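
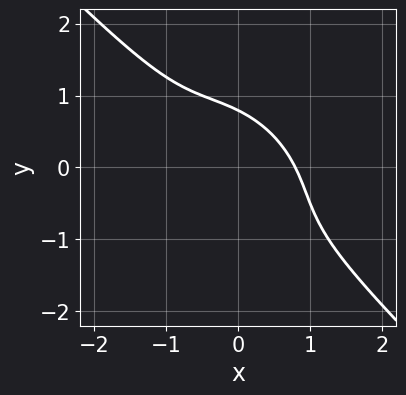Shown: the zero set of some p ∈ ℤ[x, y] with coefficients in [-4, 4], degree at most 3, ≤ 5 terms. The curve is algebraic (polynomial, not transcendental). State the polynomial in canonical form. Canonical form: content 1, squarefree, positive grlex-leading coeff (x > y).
2*x^3 + 3*x^2*y + 3*x*y^2 + 2*y^3 - 1

First, the degree is 3 — the shape is more complex than any degree-2 curve.
Finally, solving for integer coefficients yields p as stated.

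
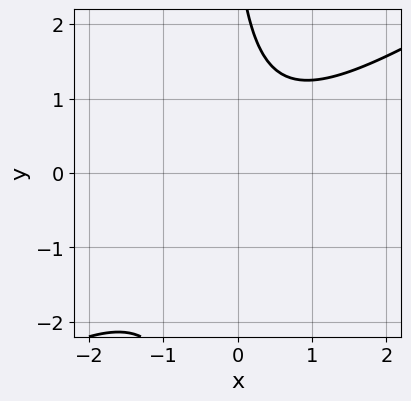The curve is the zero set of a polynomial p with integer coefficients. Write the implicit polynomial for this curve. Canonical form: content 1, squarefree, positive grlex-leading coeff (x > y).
Degree: a generic line meets the curve in up to 2 points, so deg p = 2.
Observable constraints: it misses every integer gridline on the y-axis; it misses every integer gridline on the x-axis.
Together with the visible shape, these determine p as stated.

2*x^2 - 3*x*y - y + 3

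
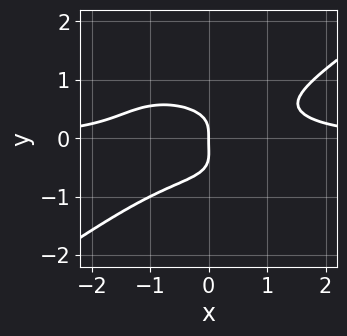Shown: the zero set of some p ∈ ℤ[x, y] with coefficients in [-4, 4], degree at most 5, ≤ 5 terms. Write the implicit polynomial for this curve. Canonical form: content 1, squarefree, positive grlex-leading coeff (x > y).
deg p = 4. The shape is more complex than any degree-3 curve.
Checking where it meets the axes: one x-axis crossing is at x = 0; it meets the y-axis at y = 0 (among the integer gridlines).
Together with the visible shape, these determine p as stated.

x^3*y - 3*y^4 - y^3 - x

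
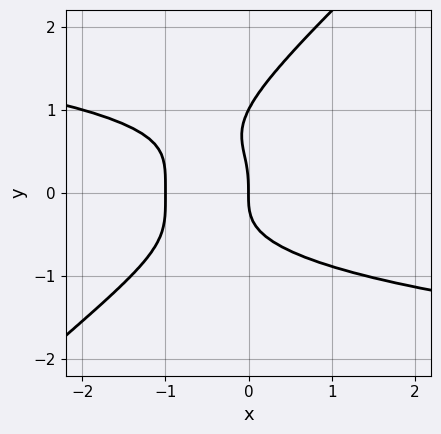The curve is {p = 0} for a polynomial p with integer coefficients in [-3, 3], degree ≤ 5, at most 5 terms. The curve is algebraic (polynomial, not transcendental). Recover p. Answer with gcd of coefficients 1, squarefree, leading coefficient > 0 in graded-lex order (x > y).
x*y^3 - y^4 + y^3 + x^2 + x

1. Degree: the shape is more complex than any degree-3 curve, so deg p = 4.
2. From the visible intercepts: the y-axis gridline crossings are at y ∈ {0, 1}; among the integer gridlines, it crosses the x-axis at x ∈ {-1, 0}.
3. Together with the visible shape, these determine p as stated.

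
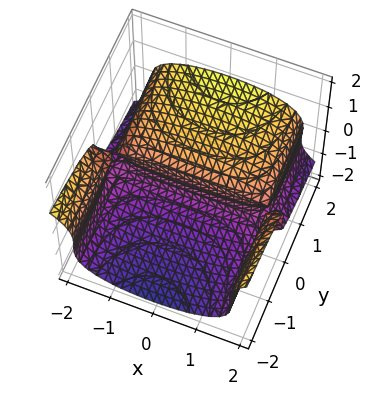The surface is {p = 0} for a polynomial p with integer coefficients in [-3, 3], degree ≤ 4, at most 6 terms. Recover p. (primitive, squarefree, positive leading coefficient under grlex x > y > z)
deg p = 3. A generic line meets the surface in up to 3 points.
From the axis intercepts and sections: one z-axis crossing is at z = 0; one y-axis crossing is at y = 0.
Matching integer coefficients to the picture gives p. Check: (-1, 0, 0) on the x-axis lies on the surface, and p(-1, 0, 0) = 0. ✓

x^2*y + 3*z^3 + 2*z^2 - 3*y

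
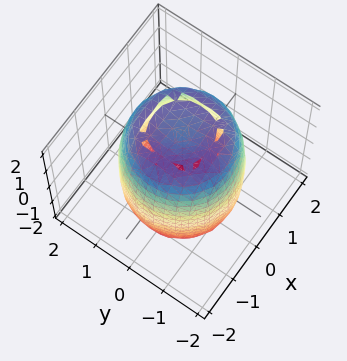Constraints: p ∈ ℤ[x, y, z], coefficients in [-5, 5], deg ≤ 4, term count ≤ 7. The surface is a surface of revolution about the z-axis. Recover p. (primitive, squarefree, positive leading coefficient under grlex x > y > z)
2*x^4 + 4*x^2*y^2 + 2*y^4 - 3*x^2 - 3*y^2 + z^2 - 3

First, the degree is 4 — no degree-3 surface has this shape.
Next, symmetry: the surface is invariant under rotation about z: p = q(x² + y², z).
Then, checking where it meets the axes: a circular section at z = -1 has radius between 1 and 2.
Finally, together with the visible shape, these determine p as stated.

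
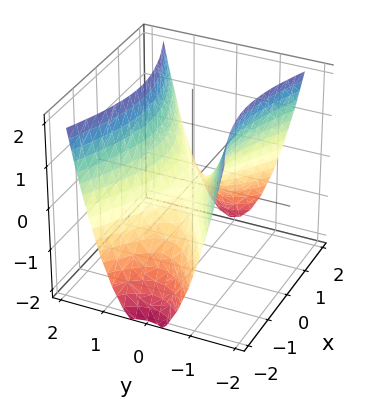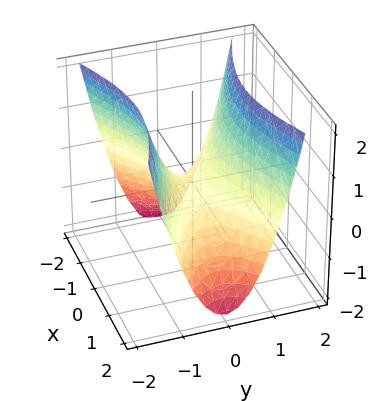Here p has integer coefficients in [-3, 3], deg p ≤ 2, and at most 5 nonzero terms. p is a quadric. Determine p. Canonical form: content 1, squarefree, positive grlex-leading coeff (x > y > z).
x^2 - 3*y^2 + 2*z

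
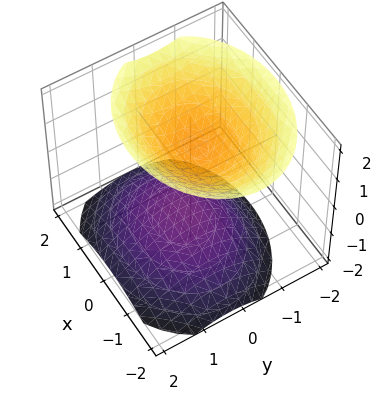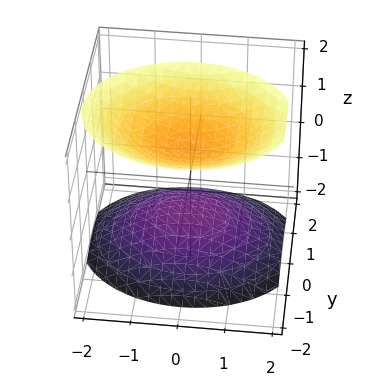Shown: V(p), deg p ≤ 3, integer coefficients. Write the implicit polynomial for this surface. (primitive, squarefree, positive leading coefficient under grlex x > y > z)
There are 2 components.
Degree: no degree-1 surface has this shape, so deg p = 2.
Observable constraints: it misses every integer gridline on the y-axis; among the integer gridlines, it crosses the z-axis at z ∈ {-1, 1}.
These observations pin down the coefficients.

2*x^2 + 3*y^2 + y*z - 3*z^2 + 3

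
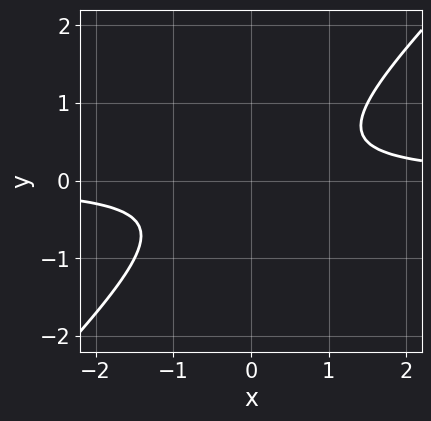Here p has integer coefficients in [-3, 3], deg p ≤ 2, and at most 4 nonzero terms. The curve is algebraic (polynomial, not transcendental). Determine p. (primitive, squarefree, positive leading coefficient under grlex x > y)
2*x*y - 2*y^2 - 1

Degree: a generic line meets the curve in up to 2 points, so deg p = 2.
Reading off the gridlines: it misses every integer gridline on the y-axis; no x-intercept at any integer in the box.
Together with the visible shape, these determine p as stated.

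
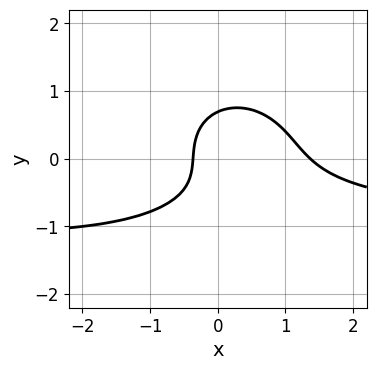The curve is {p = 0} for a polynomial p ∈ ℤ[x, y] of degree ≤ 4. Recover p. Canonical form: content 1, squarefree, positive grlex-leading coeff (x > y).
Degree: a generic line meets the curve in up to 3 points, so deg p = 3.
Solving for integer coefficients yields p as stated.

2*x^2*y + 3*y^3 + 2*x^2 - 2*x - 1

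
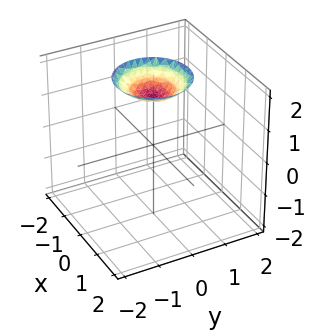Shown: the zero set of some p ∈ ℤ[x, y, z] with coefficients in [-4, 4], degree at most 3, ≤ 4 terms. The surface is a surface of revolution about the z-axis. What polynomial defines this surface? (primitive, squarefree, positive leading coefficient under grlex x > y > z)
x^2 + y^2 - 2*z + 3

(a) Degree: no degree-1 surface has this shape, so deg p = 2.
(b) Symmetries: every cross-section ⟂ z is a circle, so x, y appear only via x² + y².
(c) From the visible intercepts: the surface avoids every integer x-axis point in the box; no y-intercept at any integer in the box.
(d) Putting this together gives p.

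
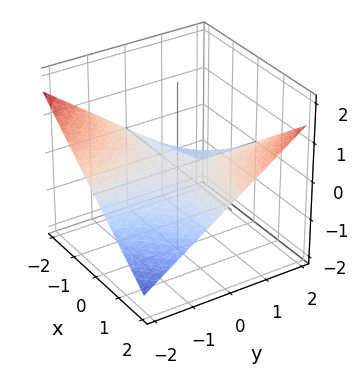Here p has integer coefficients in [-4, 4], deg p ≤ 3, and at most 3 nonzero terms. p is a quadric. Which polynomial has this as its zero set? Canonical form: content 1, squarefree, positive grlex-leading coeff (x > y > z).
deg p = 2.
Checking where it meets the axes: it crosses the z-axis at the gridline z = 0; every point of the y-axis in the box is on the surface; every point of the x-axis in the box is on the surface.
Putting this together gives p.

x*y - 3*z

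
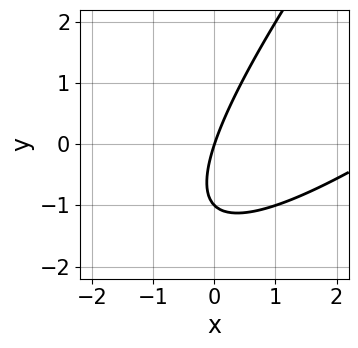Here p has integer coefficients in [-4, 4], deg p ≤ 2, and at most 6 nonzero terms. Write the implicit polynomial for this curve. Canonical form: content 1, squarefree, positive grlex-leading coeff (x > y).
x^2 - 2*x*y + y^2 - 3*x + y

The degree is 2 — the shape is more complex than any degree-1 curve.
Against the integer gridlines: it crosses the x-axis at the gridline x = 0; the y-axis gridline crossings are at y ∈ {-1, 0}.
Matching integer coefficients to the picture gives p.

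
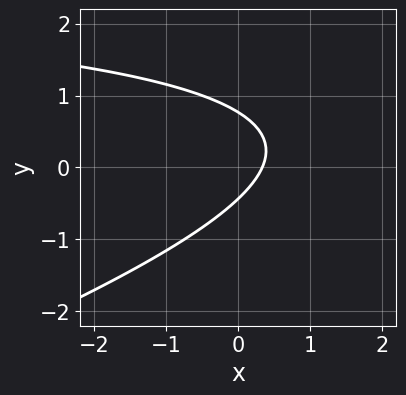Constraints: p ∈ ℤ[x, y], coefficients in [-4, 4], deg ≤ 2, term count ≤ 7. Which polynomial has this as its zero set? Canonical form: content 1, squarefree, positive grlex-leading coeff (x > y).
x*y - 3*y^2 - 3*x + y + 1

First, deg p = 2.
Finally, the integer polynomial consistent with all of this is the stated p.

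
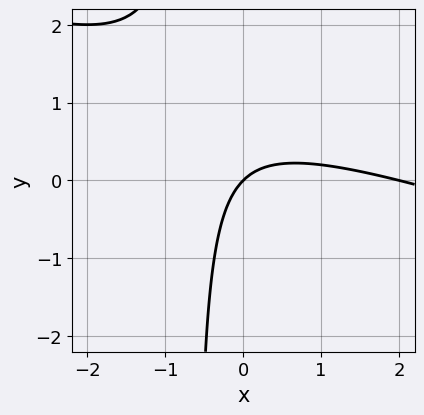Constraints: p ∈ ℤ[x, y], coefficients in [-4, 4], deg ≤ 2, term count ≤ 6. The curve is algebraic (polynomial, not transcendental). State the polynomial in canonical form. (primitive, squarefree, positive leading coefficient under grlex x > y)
Degree: a generic line meets the curve in up to 2 points, so deg p = 2.
Observable constraints: the x-axis gridline crossings are at x ∈ {0, 2}; one y-axis crossing is at y = 0.
Together with the visible shape, these determine p as stated.

x^2 + 3*x*y - 2*x + 2*y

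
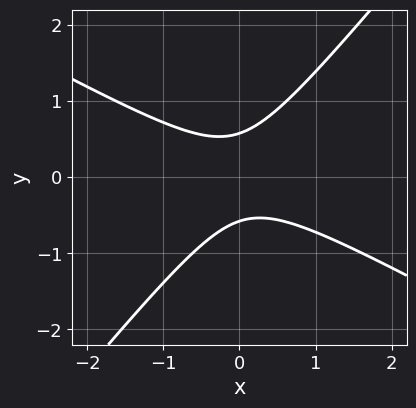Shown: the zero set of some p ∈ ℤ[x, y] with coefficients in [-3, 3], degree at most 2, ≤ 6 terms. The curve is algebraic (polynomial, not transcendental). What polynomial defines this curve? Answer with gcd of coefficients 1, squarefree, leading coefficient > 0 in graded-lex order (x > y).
2*x^2 + 2*x*y - 3*y^2 + 1

1. Degree: no degree-1 curve has this shape, so deg p = 2.
2. Against the integer gridlines: no x-intercept at any integer in the box.
3. These observations pin down the coefficients.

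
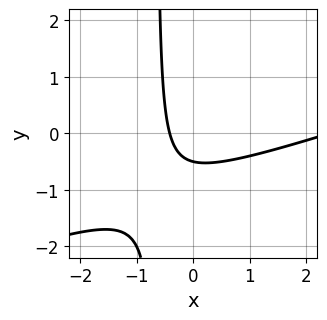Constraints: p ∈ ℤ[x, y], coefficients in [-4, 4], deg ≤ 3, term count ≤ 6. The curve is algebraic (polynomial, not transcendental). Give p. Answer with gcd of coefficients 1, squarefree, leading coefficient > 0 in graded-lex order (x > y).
x^2 - 3*x*y - 2*x - 2*y - 1

First, degree: no degree-1 curve has this shape, so deg p = 2.
Finally, solving for integer coefficients yields p as stated.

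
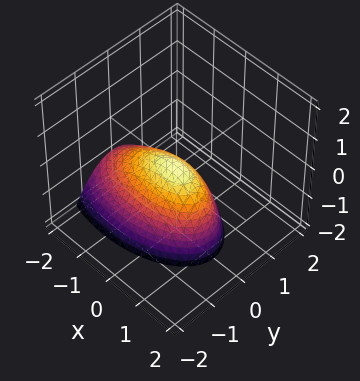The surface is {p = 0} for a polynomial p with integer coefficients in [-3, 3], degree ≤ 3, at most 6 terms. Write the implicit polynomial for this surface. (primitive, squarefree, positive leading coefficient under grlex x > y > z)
x^2 - x*z + 3*y^2 + 2*z

First, deg p = 2. The shape is more complex than any degree-1 surface.
Next, from the axis intercepts and sections: it crosses the y-axis at the gridline y = 0; it crosses the z-axis at the gridline z = 0; it crosses the x-axis at the gridline x = 0.
Finally, assembling these constraints gives the stated polynomial.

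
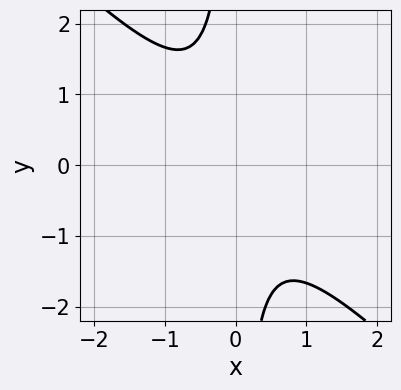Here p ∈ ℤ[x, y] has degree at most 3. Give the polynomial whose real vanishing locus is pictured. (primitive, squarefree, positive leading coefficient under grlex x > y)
3*x^2 + 3*x*y + 2

First, degree: the shape is more complex than any degree-1 curve, so deg p = 2.
Then, against the integer gridlines: the curve avoids every integer x-axis point in the box; it misses every integer gridline on the y-axis.
Finally, solving for integer coefficients yields p as stated.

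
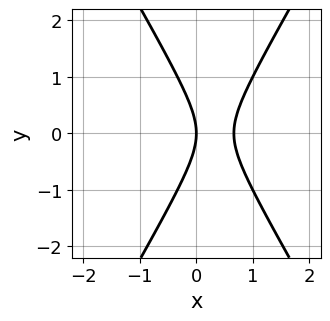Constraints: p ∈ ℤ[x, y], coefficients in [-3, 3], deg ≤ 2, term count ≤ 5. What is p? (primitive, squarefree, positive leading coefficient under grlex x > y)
1. deg p = 2.
2. Symmetries: it's symmetric under y → −y, forcing even powers of y.
3. Observable constraints: one x-axis crossing is at x = 0; one y-axis crossing is at y = 0.
4. Putting this together gives p.

3*x^2 - y^2 - 2*x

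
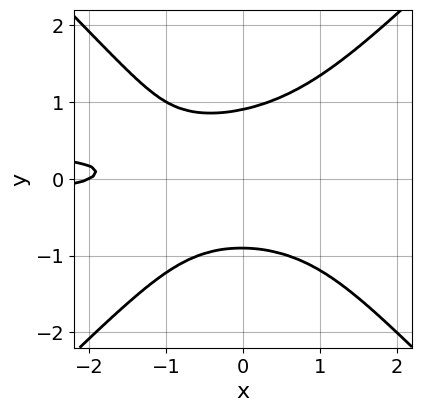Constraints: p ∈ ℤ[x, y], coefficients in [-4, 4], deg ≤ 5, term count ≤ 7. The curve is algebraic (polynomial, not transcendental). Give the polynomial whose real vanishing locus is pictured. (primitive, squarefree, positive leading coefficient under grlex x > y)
3*x^2*y^2 - 3*y^4 + x*y + x + 2

(a) Degree: the shape is more complex than any degree-3 curve, so deg p = 4.
(b) From the visible intercepts: it crosses the x-axis at the gridline x = -2.
(c) Fitting integer coefficients to these (and the overall shape) gives p.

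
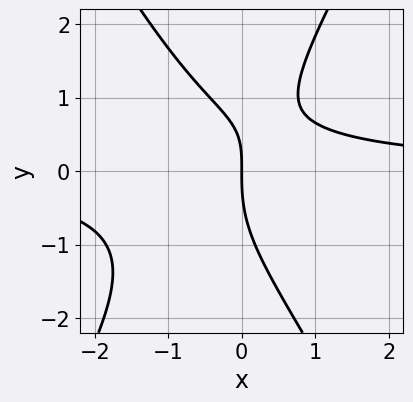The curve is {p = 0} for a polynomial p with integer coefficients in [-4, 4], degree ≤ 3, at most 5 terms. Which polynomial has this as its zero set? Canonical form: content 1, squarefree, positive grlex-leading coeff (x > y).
Degree: no degree-2 curve has this shape, so deg p = 3.
From the visible intercepts: it meets the x-axis at x = 0 (among the integer gridlines); it meets the y-axis at y = 0 (among the integer gridlines).
These observations pin down the coefficients.

3*x^2*y - y^3 + 2*x*y - 3*x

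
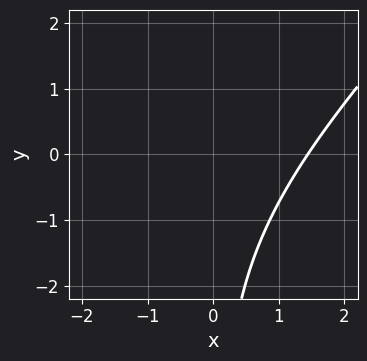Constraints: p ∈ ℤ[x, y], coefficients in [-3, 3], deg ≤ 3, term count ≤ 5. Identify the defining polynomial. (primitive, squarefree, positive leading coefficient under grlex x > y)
x^3 - 2*x^2*y + x*y^2 - 3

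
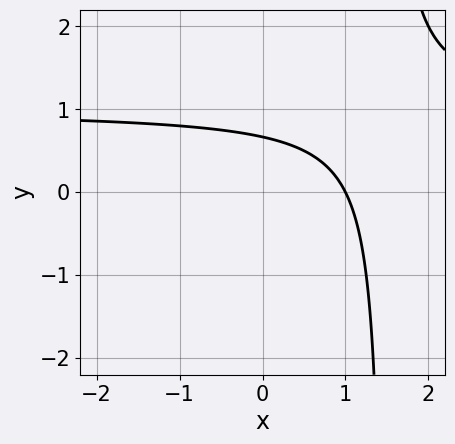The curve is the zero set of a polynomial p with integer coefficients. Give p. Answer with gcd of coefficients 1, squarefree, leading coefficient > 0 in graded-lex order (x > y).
First, the degree is 2 — the shape is more complex than any degree-1 curve.
Next, reading off the gridlines: one x-axis crossing is at x = 1.
Finally, together with the visible shape, these determine p as stated.

2*x*y - 2*x - 3*y + 2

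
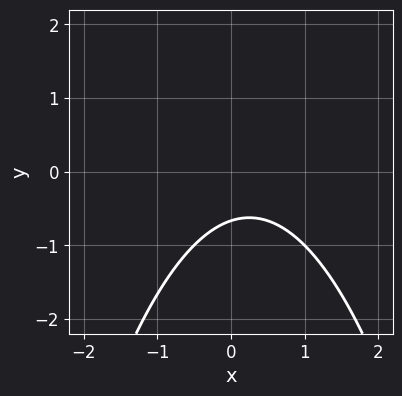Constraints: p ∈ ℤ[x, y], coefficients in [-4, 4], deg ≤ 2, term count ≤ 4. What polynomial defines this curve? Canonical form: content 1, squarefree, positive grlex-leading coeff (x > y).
(a) deg p = 2.
(b) From the axis intercepts and sections: no x-intercept at any integer in the box.
(c) Assembling these constraints gives the stated polynomial.

2*x^2 - x + 3*y + 2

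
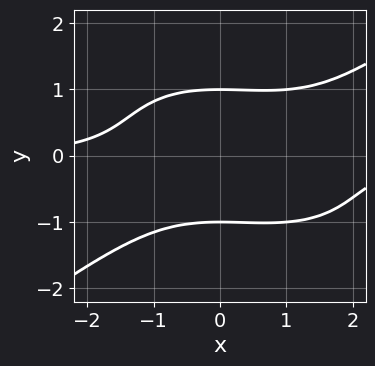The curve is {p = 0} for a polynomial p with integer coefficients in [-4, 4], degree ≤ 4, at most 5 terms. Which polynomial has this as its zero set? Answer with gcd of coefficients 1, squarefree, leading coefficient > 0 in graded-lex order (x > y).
x^3*y - 3*y^4 - x^2*y + 3

1. The degree is 4 — the shape is more complex than any degree-3 curve.
2. Observable constraints: the curve avoids every integer x-axis point in the box; among the integer gridlines, it crosses the y-axis at y ∈ {-1, 1}.
3. Putting this together gives p.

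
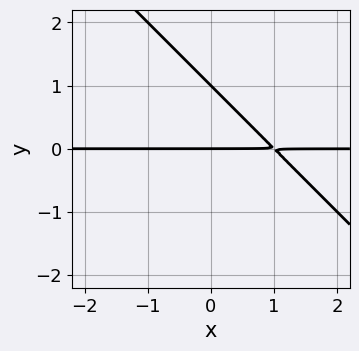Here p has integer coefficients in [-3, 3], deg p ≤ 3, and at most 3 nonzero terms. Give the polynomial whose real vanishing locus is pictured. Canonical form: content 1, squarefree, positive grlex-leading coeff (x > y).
1. The degree is 2 — no degree-1 curve has this shape.
2. Against the integer gridlines: every point of the x-axis in the box is on the curve; among the integer gridlines, it crosses the y-axis at y ∈ {0, 1}.
3. These observations pin down the coefficients.

x*y + y^2 - y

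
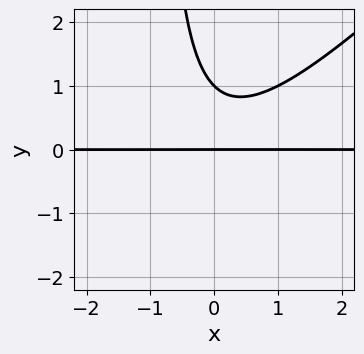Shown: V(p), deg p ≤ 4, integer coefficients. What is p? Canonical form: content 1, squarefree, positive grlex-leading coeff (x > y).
x^2*y - x*y^2 - y^2 + y

1. deg p = 3. The shape is more complex than any degree-2 curve.
2. From the visible intercepts: every point of the x-axis in the box is on the curve; the y-axis gridline crossings are at y ∈ {0, 1}.
3. Putting this together gives p.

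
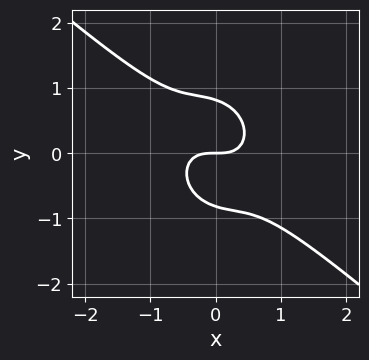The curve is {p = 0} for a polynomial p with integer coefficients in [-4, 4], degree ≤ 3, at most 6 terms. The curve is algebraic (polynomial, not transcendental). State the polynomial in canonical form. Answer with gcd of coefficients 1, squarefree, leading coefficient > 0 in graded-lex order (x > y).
3*x^3 + 3*x^2*y + 2*x*y^2 + 3*y^3 - 2*y

Degree: the shape is more complex than any degree-2 curve, so deg p = 3.
Observable constraints: one x-axis crossing is at x = 0; it meets the y-axis at y = 0 (among the integer gridlines).
Putting this together gives p.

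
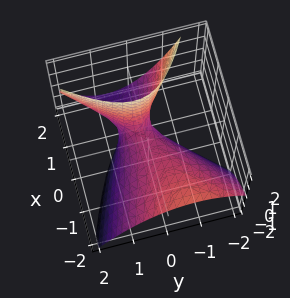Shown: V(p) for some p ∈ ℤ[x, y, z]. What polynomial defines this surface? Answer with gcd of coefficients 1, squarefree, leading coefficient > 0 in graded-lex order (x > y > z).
x^2 + 2*x*y + 3*x*z - 3*y^2 - 2*z

The degree is 2 — a generic line meets the surface in up to 2 points.
Against the integer gridlines: it crosses the y-axis at the gridline y = 0; it crosses the x-axis at the gridline x = 0.
Solving for integer coefficients yields p as stated.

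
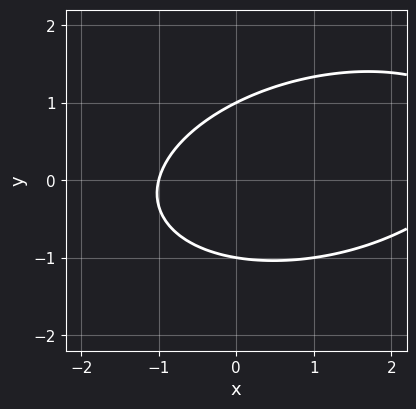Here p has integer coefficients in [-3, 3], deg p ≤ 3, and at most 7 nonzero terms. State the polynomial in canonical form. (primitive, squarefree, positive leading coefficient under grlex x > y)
(a) deg p = 2. The shape is more complex than any degree-1 curve.
(b) Reading off the gridlines: it crosses the x-axis at the gridline x = -1; among the integer gridlines, it crosses the y-axis at y ∈ {-1, 1}.
(c) Putting this together gives p.

x^2 - x*y + 3*y^2 - 2*x - 3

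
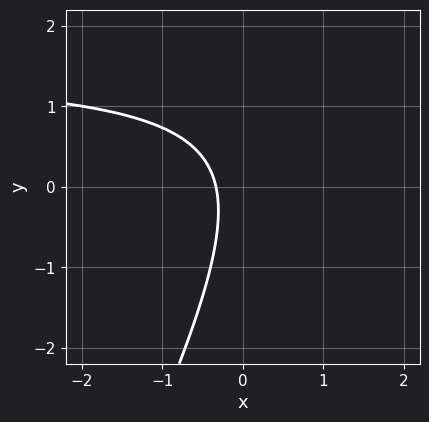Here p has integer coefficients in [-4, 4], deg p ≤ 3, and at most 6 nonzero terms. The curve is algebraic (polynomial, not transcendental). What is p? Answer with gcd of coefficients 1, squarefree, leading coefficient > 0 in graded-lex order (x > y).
2*x*y - y^2 - 3*x - 1

1. Degree: the shape is more complex than any degree-1 curve, so deg p = 2.
2. From the visible intercepts: no y-intercept at any integer in the box.
3. Solving for integer coefficients yields p as stated.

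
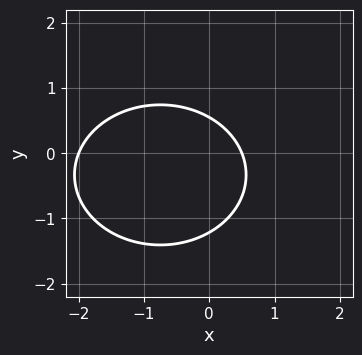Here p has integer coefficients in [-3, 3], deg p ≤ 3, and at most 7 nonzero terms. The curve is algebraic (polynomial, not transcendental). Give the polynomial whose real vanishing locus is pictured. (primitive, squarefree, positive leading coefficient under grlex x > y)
Degree: the shape is more complex than any degree-1 curve, so deg p = 2.
Reading off the gridlines: it meets the x-axis at x = -2 (among the integer gridlines).
Matching integer coefficients to the picture gives p.

2*x^2 + 3*y^2 + 3*x + 2*y - 2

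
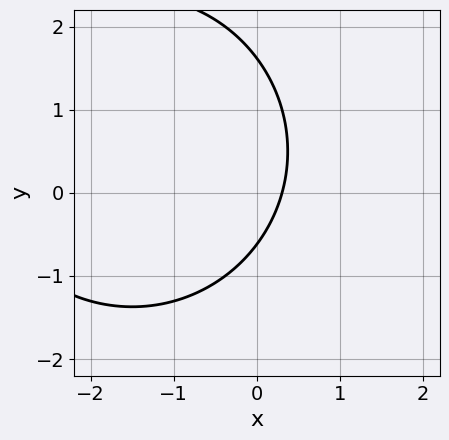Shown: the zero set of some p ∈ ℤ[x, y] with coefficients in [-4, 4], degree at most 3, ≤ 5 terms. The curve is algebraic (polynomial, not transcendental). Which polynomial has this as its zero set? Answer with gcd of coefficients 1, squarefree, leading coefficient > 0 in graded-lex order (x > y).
Degree: no degree-1 curve has this shape, so deg p = 2.
Putting this together gives p.

x^2 + y^2 + 3*x - y - 1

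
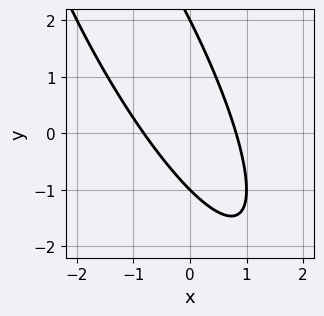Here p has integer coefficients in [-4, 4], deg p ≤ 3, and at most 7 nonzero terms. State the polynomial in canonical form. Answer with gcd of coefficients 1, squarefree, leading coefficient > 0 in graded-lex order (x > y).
3*x^2 + 3*x*y + y^2 - y - 2

First, degree: a generic line meets the curve in up to 2 points, so deg p = 2.
Next, from the axis intercepts and sections: the y-axis gridline crossings are at y ∈ {-1, 2}.
Finally, fitting integer coefficients to these (and the overall shape) gives p.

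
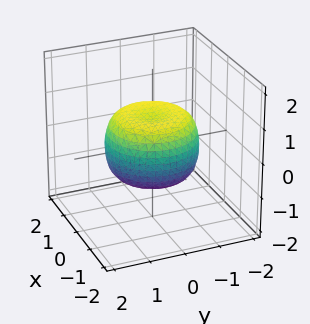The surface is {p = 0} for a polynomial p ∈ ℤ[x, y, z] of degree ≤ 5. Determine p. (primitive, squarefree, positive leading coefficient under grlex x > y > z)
1. deg p = 4. No degree-3 surface has this shape.
2. By symmetry, every cross-section ⟂ z is a circle, so x, y appear only via x² + y².
3. Observable constraints: a circular section at z = 0 has radius between 1 and 2.
4. The integer polynomial consistent with all of this is the stated p.

2*x^4 + 4*x^2*y^2 + 2*y^4 - 2*x^2 - 2*y^2 + 3*z^2 - 2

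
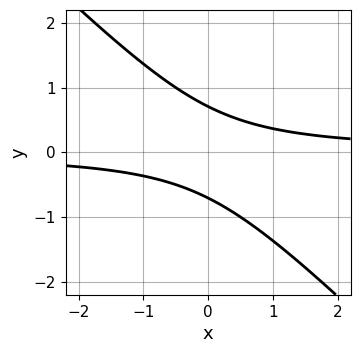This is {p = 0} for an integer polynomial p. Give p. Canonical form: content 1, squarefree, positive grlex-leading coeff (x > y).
First, the degree is 2 — the shape is more complex than any degree-1 curve.
Next, from the axis intercepts and sections: it misses every integer gridline on the x-axis.
Finally, matching integer coefficients to the picture gives p.

2*x*y + 2*y^2 - 1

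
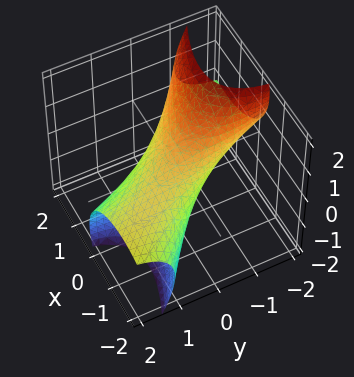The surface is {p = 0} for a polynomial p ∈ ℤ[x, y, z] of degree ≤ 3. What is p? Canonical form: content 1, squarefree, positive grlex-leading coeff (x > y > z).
2*x^2 + 3*x*y + y^2 + 3*y*z + 2*z^2 - 2

(a) deg p = 2. The shape is more complex than any degree-1 surface.
(b) Reading off the gridlines: among the integer gridlines, it crosses the x-axis at x ∈ {-1, 1}; the z-axis gridline crossings are at z ∈ {-1, 1}.
(c) Putting this together gives p.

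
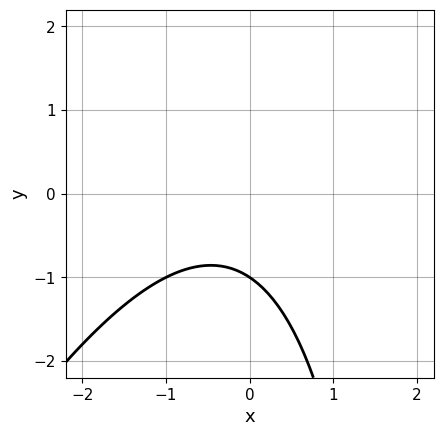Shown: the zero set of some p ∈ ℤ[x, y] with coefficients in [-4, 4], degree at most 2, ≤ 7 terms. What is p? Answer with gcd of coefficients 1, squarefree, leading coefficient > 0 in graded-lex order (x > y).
1. deg p = 2. No degree-1 curve has this shape.
2. From the axis intercepts and sections: it crosses the y-axis at the gridline y = -1; it misses every integer gridline on the x-axis.
3. These observations pin down the coefficients.

2*x^2 - x*y + x + 3*y + 3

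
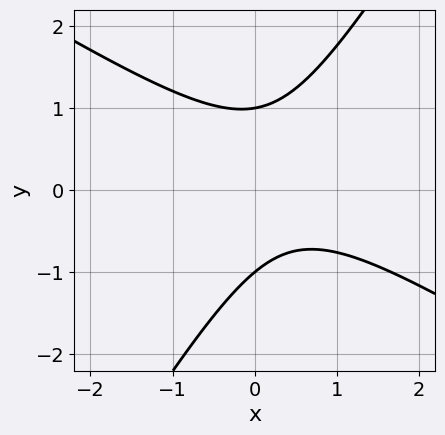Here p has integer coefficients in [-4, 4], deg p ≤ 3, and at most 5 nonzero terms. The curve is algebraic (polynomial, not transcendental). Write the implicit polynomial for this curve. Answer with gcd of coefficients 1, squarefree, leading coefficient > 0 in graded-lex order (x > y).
3*x^2 + 3*x*y - 3*y^2 - 2*x + 3

(a) deg p = 2. The shape is more complex than any degree-1 curve.
(b) Observable constraints: it misses every integer gridline on the x-axis; the y-axis gridline crossings are at y ∈ {-1, 1}.
(c) Matching integer coefficients to the picture gives p.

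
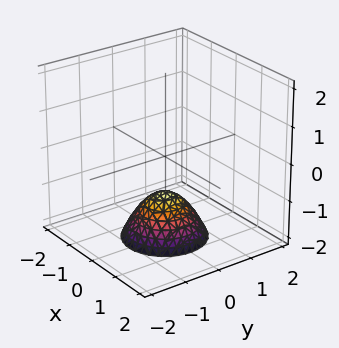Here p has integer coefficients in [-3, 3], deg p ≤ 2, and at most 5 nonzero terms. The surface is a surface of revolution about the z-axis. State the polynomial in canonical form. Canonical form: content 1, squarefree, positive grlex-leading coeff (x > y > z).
x^2 + y^2 + z + 1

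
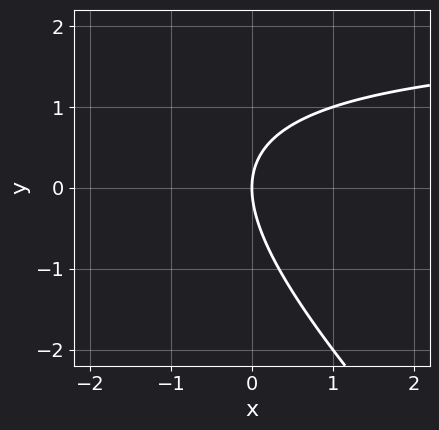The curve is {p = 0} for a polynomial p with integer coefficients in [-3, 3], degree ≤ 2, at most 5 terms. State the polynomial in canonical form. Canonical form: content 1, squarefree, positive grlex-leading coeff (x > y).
(a) deg p = 2. The shape is more complex than any degree-1 curve.
(b) Checking where it meets the axes: it crosses the y-axis at the gridline y = 0; one x-axis crossing is at x = 0.
(c) Matching integer coefficients to the picture gives p.

x*y + y^2 - 2*x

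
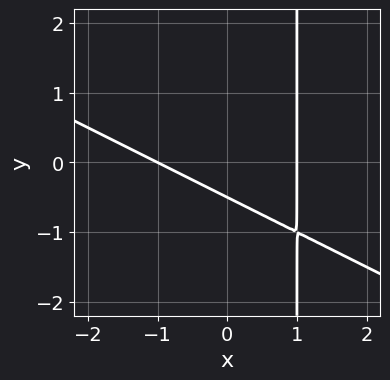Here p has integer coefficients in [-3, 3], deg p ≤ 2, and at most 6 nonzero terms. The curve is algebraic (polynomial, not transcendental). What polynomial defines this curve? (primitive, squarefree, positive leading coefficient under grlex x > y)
x^2 + 2*x*y - 2*y - 1

First, the degree is 2 — a generic line meets the curve in up to 2 points.
Next, from the axis intercepts and sections: among the integer gridlines, it crosses the x-axis at x ∈ {-1, 1}.
Finally, matching integer coefficients to the picture gives p.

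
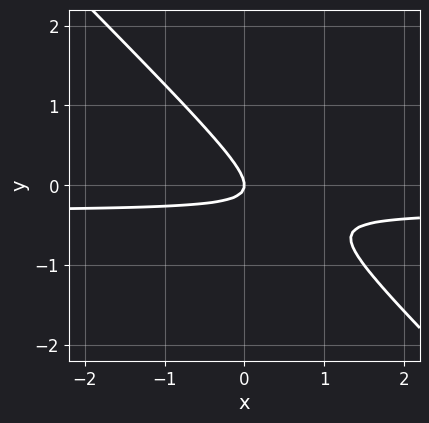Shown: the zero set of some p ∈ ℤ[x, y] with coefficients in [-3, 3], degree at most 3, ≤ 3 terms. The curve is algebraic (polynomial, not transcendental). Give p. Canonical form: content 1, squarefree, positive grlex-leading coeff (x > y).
1. The degree is 2 — a generic line meets the curve in up to 2 points.
2. Checking where it meets the axes: it meets the y-axis at y = 0 (among the integer gridlines); it meets the x-axis at x = 0 (among the integer gridlines).
3. These observations pin down the coefficients.

3*x*y + 3*y^2 + x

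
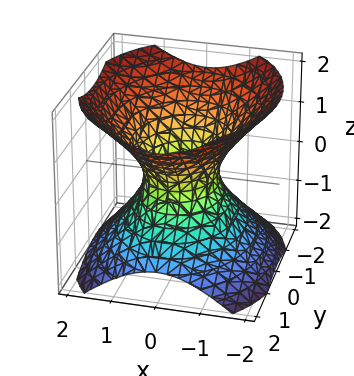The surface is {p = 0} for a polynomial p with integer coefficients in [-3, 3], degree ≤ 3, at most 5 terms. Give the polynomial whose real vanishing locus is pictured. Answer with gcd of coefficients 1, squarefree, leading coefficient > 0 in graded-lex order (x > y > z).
3*x^2 + 2*y^2 - 3*z^2 - 2

(a) Degree: an hourglass — one-sheet hyperboloid; a quadric, so deg p = 2.
(b) Symmetries: it's symmetric under y → −y, forcing even powers of y; mirror symmetry z ↦ −z ⇒ only even powers of z; mirror symmetry x ↦ −x ⇒ only even powers of x.
(c) From the visible intercepts: the y-axis gridline crossings are at y ∈ {-1, 1}; the surface avoids every integer z-axis point in the box.
(d) Putting this together gives p.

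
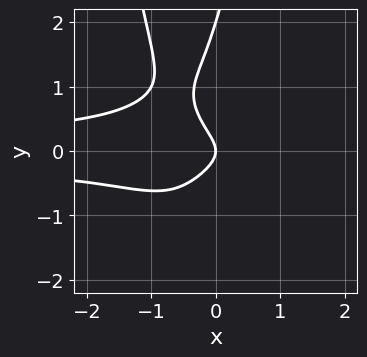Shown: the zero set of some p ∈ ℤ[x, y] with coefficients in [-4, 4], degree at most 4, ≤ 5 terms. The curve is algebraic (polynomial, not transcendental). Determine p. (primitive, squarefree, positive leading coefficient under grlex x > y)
The degree is 4 — the shape is more complex than any degree-3 curve.
Observable constraints: it crosses the x-axis at the gridline x = 0; among the integer gridlines, it crosses the y-axis at y ∈ {0, 2}.
These observations pin down the coefficients.

3*x^2*y^2 + 3*x*y^2 - y^3 + 2*y^2 + x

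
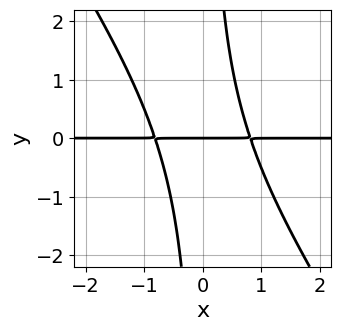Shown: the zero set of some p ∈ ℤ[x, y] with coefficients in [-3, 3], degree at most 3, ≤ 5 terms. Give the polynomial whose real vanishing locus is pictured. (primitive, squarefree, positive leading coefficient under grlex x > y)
First, deg p = 3. The shape is more complex than any degree-2 curve.
Then, checking where it meets the axes: the visible x-axis segment lies entirely on the curve; one y-axis crossing is at y = 0.
Finally, the integer polynomial consistent with all of this is the stated p.

3*x^2*y + 2*x*y^2 - 2*y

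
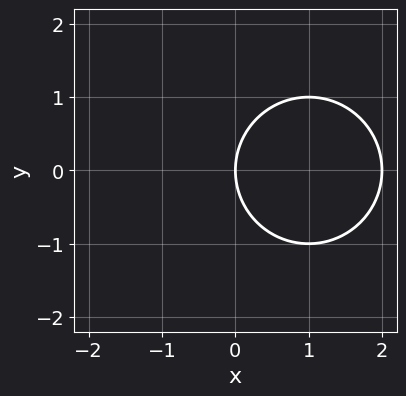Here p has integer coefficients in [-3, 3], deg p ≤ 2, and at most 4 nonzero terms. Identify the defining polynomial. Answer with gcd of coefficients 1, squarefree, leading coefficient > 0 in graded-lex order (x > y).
First, the degree is 2 — the shape is more complex than any degree-1 curve.
Next, symmetries: the y ↦ −y reflection is a symmetry, so y appears only in even powers.
Then, from the axis intercepts and sections: among the integer gridlines, it crosses the x-axis at x ∈ {0, 2}; one y-axis crossing is at y = 0.
Finally, assembling these constraints gives the stated polynomial.

x^2 + y^2 - 2*x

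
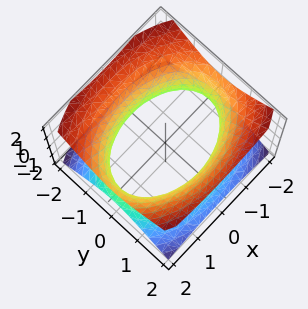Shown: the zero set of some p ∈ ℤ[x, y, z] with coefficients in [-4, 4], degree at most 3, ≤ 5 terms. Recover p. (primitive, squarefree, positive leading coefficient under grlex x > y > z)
x^2 + 2*y^2 - 2*z^2 - 3

First, degree: one connected sheet with a waist; a quadric, so deg p = 2.
Then, symmetries: mirror symmetry y ↦ −y ⇒ only even powers of y; the z ↦ −z reflection is a symmetry, so z appears only in even powers; mirror symmetry x ↦ −x ⇒ only even powers of x.
Then, from the axis intercepts and sections: it misses every integer gridline on the z-axis.
Finally, these observations pin down the coefficients.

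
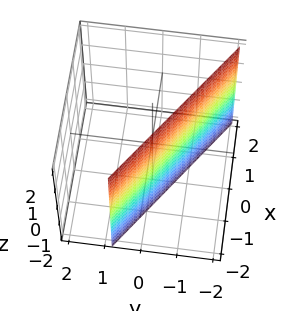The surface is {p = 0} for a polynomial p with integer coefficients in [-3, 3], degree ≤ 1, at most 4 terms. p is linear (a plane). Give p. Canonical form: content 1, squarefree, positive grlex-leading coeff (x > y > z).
2*x + 3*y + 2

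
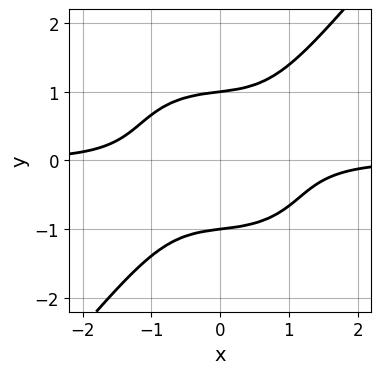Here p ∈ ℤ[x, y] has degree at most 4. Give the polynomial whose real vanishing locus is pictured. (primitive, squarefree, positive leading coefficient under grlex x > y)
2*x^3*y + x*y^3 - 2*y^4 + 2

First, the degree is 4 — a generic line meets the curve in up to 4 points.
Next, observable constraints: among the integer gridlines, it crosses the y-axis at y ∈ {-1, 1}; the curve avoids every integer x-axis point in the box.
Finally, the integer polynomial consistent with all of this is the stated p.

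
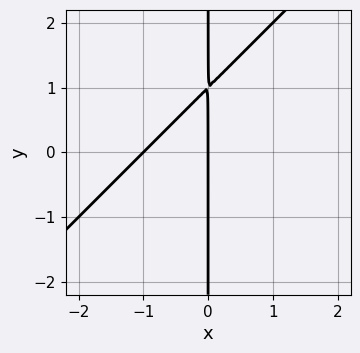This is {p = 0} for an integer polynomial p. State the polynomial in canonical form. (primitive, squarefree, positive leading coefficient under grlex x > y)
x^2 - x*y + x

First, degree: no degree-1 curve has this shape, so deg p = 2.
Next, reading off the gridlines: the x-axis gridline crossings are at x ∈ {-1, 0}; the visible y-axis segment lies entirely on the curve.
Finally, together with the visible shape, these determine p as stated.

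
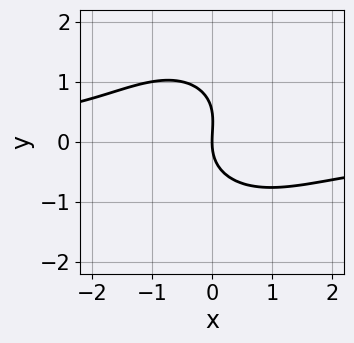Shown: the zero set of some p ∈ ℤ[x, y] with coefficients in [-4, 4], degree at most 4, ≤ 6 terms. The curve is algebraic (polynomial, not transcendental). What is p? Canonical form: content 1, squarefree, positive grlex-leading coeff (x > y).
2*x^2*y + 2*y^3 - y^2 + 3*x

1. The degree is 3 — a generic line meets the curve in up to 3 points.
2. From the visible intercepts: one x-axis crossing is at x = 0; it crosses the y-axis at the gridline y = 0.
3. Assembling these constraints gives the stated polynomial.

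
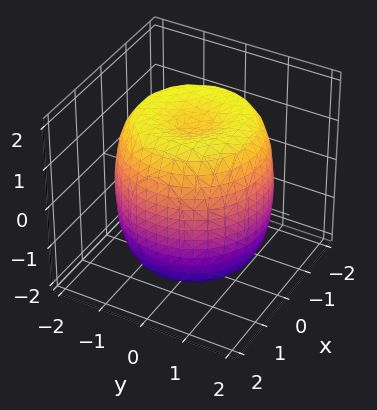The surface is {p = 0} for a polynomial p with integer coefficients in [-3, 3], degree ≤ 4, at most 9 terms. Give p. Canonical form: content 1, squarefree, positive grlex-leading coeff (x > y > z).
1. Degree: the shape is more complex than any degree-3 surface, so deg p = 4.
2. Symmetries: rotational symmetry about the z-axis ⇒ p depends on x, y only through x² + y².
3. From the visible intercepts: a circular section at z = 0 has radius between 1 and 2.
4. Fitting integer coefficients to these (and the overall shape) gives p.

x^4 + 2*x^2*y^2 + y^4 - 2*x^2 - 2*y^2 + z^2 - 2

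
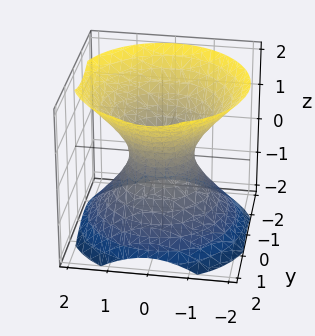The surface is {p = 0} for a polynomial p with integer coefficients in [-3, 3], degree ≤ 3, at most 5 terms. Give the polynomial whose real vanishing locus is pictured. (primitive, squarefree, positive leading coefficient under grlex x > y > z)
3*x^2 + 3*y^2 - 3*z^2 - 2

(a) Degree: one connected sheet with a waist; a quadric, so deg p = 2.
(b) Symmetries: the surface is invariant under rotation about z: p = q(x² + y², z); mirror symmetry z ↦ −z ⇒ only even powers of z.
(c) Checking where it meets the axes: a circular section at z = 1 has radius between 1 and 2; it misses every integer gridline on the z-axis.
(d) Together with the visible shape, these determine p as stated.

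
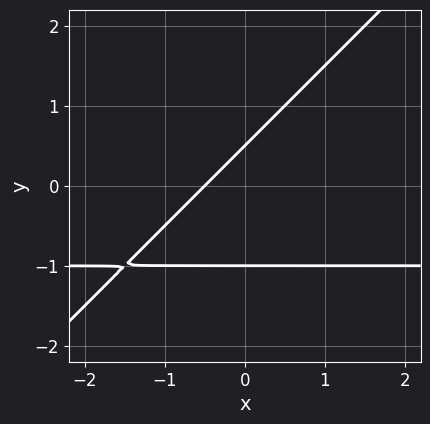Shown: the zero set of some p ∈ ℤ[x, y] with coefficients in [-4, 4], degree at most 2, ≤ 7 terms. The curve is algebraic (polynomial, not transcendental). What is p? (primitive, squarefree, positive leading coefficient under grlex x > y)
1. deg p = 2. The shape is more complex than any degree-1 curve.
2. From the axis intercepts and sections: it crosses the y-axis at the gridline y = -1.
3. The integer polynomial consistent with all of this is the stated p.

2*x*y - 2*y^2 + 2*x - y + 1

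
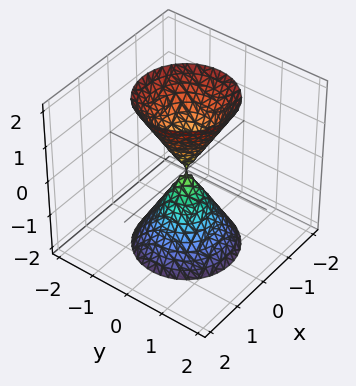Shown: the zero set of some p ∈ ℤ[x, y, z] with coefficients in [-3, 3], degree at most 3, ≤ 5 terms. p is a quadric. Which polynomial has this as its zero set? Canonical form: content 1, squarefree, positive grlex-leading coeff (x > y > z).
3*x^2 + 3*y^2 - z^2

(a) There are 2 components. Treating them together as one polynomial.
(b) Degree: two nappes meeting at a single point; a quadric, so deg p = 2.
(c) Symmetries: mirror symmetry z ↦ −z ⇒ only even powers of z; rotational symmetry about the z-axis ⇒ p depends on x, y only through x² + y².
(d) Reading off the gridlines: one x-axis crossing is at x = 0; a circular section at z = 1 has radius between 0 and 1; it meets the y-axis at y = 0 (among the integer gridlines).
(e) Solving for integer coefficients yields p as stated.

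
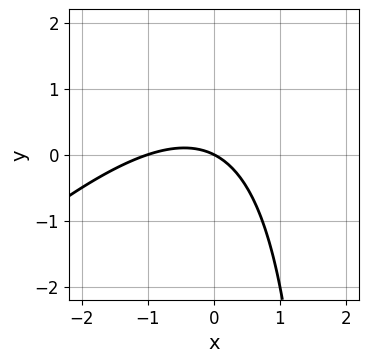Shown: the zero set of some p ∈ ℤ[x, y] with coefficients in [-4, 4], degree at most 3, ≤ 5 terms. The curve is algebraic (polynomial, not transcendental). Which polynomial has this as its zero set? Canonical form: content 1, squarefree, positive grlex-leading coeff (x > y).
The degree is 2 — the shape is more complex than any degree-1 curve.
From the axis intercepts and sections: the x-axis gridline crossings are at x ∈ {-1, 0}; it meets the y-axis at y = 0 (among the integer gridlines).
These observations pin down the coefficients.

x^2 - x*y + x + 2*y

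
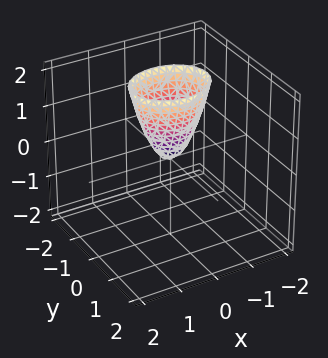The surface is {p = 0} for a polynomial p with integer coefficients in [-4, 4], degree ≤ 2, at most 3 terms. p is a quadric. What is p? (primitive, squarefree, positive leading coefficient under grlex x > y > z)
Degree: a single bowl opening along one axis; a quadric, so deg p = 2.
Symmetries: mirror symmetry y ↦ −y ⇒ only even powers of y; the x ↦ −x reflection is a symmetry, so x appears only in even powers.
Against the integer gridlines: it crosses the z-axis at the gridline z = 0; one x-axis crossing is at x = 0; one y-axis crossing is at y = 0.
Matching integer coefficients to the picture gives p.

2*x^2 + 3*y^2 - z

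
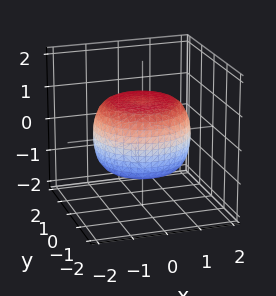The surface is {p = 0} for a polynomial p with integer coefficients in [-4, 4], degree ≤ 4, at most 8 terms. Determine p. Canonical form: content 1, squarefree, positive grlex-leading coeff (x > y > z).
x^4 + 2*x^2*y^2 + y^4 - x^2 - y^2 + 2*z^2 - 2

First, the degree is 4 — no degree-3 surface has this shape.
Next, symmetries: the z-axis is an axis of rotation, so x and y enter only as x² + y².
Next, against the integer gridlines: a circular section at z = 0 has radius between 1 and 2; the z-axis gridline crossings are at z ∈ {-1, 1}.
Finally, matching integer coefficients to the picture gives p.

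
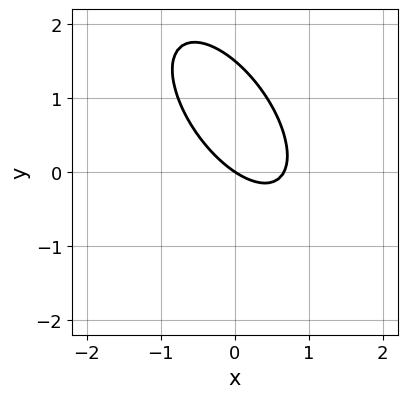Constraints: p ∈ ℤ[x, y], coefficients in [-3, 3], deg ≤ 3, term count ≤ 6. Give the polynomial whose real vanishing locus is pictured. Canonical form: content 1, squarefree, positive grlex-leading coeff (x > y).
The degree is 2 — a generic line meets the curve in up to 2 points.
Checking where it meets the axes: it crosses the y-axis at the gridline y = 0; it crosses the x-axis at the gridline x = 0.
Matching integer coefficients to the picture gives p.

3*x^2 + 3*x*y + 2*y^2 - 2*x - 3*y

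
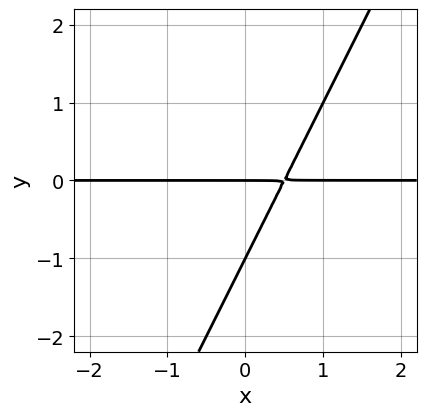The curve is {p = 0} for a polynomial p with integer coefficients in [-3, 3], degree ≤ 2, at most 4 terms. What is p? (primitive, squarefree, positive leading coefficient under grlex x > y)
2*x*y - y^2 - y

1. Degree: no degree-1 curve has this shape, so deg p = 2.
2. Checking where it meets the axes: every point of the x-axis in the box is on the curve; the y-axis gridline crossings are at y ∈ {-1, 0}.
3. Putting this together gives p.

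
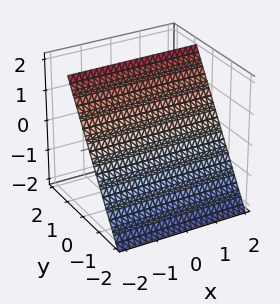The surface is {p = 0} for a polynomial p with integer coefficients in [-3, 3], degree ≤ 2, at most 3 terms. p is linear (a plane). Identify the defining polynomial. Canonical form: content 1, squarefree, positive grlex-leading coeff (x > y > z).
1. Degree: every cross-section is a straight line — this is a plane, so deg p = 1.
2. Reading off the gridlines: one z-axis crossing is at z = 1; the surface avoids every integer x-axis point in the box.
3. The integer polynomial consistent with all of this is the stated p.

3*y - 2*z + 2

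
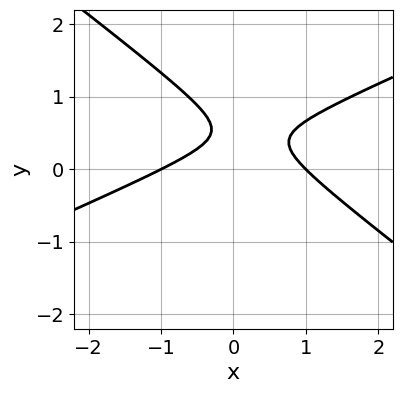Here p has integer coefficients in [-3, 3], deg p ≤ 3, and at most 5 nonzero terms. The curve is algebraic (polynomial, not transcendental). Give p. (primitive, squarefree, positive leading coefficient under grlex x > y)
deg p = 2. The shape is more complex than any degree-1 curve.
Reading off the gridlines: among the integer gridlines, it crosses the x-axis at x ∈ {-1, 1}; it misses every integer gridline on the y-axis.
Solving for integer coefficients yields p as stated.

x^2 - x*y - 3*y^2 + 3*y - 1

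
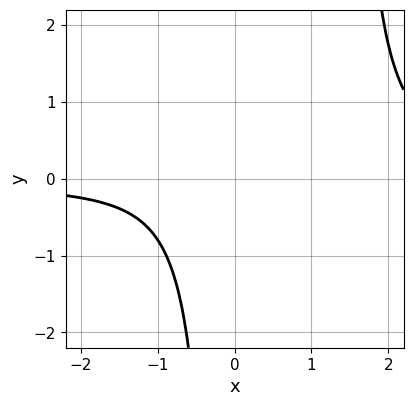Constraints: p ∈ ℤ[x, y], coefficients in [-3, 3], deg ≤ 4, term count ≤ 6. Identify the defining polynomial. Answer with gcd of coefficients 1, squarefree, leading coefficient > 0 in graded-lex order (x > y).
2*x^3*y - 3*x^2*y - x^2 - 3

Degree: no degree-3 curve has this shape, so deg p = 4.
Checking where it meets the axes: no y-intercept at any integer in the box; it misses every integer gridline on the x-axis.
Solving for integer coefficients yields p as stated.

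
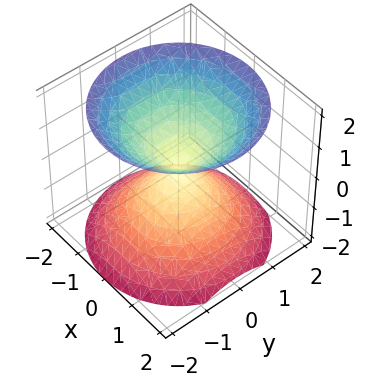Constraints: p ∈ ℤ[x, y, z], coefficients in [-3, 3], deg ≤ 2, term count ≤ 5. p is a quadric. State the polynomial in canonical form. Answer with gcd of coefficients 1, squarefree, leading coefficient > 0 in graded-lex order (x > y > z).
(a) I count 2 distinct pieces. Treating them together as one polynomial.
(b) The degree is 2 — a double cone through the origin; a quadric.
(c) Symmetries: rotational symmetry about the z-axis ⇒ p depends on x, y only through x² + y²; the z ↦ −z reflection is a symmetry, so z appears only in even powers.
(d) From the axis intercepts and sections: it meets the z-axis at z = 0 (among the integer gridlines); it crosses the x-axis at the gridline x = 0; it crosses the y-axis at the gridline y = 0; a circular section at z = 1 has radius exactly 1.
(e) The integer polynomial consistent with all of this is the stated p.

x^2 + y^2 - z^2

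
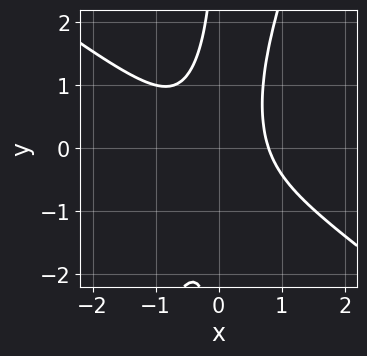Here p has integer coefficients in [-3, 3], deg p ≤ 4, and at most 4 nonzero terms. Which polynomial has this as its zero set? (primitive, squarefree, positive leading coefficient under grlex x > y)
2*x^3 + 2*x^2*y - x*y^2 - 1

1. deg p = 3. A generic line meets the curve in up to 3 points.
2. From the axis intercepts and sections: it misses every integer gridline on the y-axis.
3. Putting this together gives p.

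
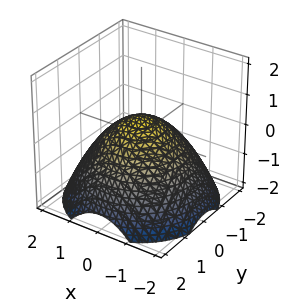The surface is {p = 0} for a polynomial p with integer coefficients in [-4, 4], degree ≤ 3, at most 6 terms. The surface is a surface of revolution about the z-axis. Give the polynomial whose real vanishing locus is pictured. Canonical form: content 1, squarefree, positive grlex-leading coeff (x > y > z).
x^2 + y^2 + 2*z - 1

The degree is 2 — a generic line meets the surface in up to 2 points.
Symmetries: rotational symmetry about the z-axis ⇒ p depends on x, y only through x² + y².
From the axis intercepts and sections: the x-axis gridline crossings are at x ∈ {-1, 1}; the y-axis gridline crossings are at y ∈ {-1, 1}; a circular section at z = -1 has radius between 1 and 2.
The integer polynomial consistent with all of this is the stated p.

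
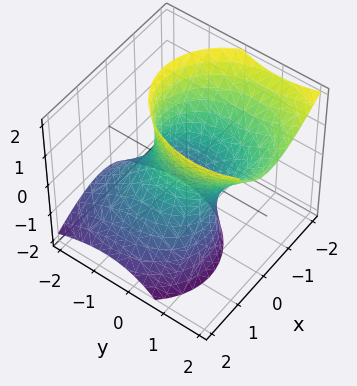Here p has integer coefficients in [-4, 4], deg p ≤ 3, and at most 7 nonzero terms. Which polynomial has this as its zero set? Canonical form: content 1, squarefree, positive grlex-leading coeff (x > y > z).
3*x^2 + 2*x*z + 2*y^2 - 2*y*z - z^2 - 2

The degree is 2 — no degree-1 surface has this shape.
Observable constraints: the y-axis gridline crossings are at y ∈ {-1, 1}; no z-intercept at any integer in the box.
These observations pin down the coefficients.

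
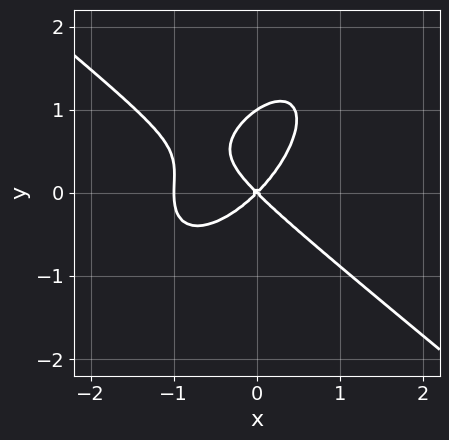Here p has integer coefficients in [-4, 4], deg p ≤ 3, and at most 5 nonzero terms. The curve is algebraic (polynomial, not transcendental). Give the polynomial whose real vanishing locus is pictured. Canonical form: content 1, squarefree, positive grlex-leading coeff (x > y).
(a) deg p = 3.
(b) Checking where it meets the axes: the y-axis gridline crossings are at y ∈ {0, 1}; among the integer gridlines, it crosses the x-axis at x ∈ {-1, 0}.
(c) Assembling these constraints gives the stated polynomial.

3*x^3 - 2*x*y^2 + 3*y^3 + 3*x^2 - 3*y^2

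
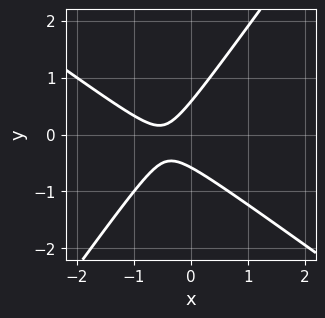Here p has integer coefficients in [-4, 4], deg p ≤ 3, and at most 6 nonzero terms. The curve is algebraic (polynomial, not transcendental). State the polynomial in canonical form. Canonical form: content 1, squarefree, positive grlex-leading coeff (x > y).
3*x^2 + 2*x*y - 3*y^2 + 3*x + 1

1. deg p = 2. A generic line meets the curve in up to 2 points.
2. From the axis intercepts and sections: no x-intercept at any integer in the box.
3. Putting this together gives p.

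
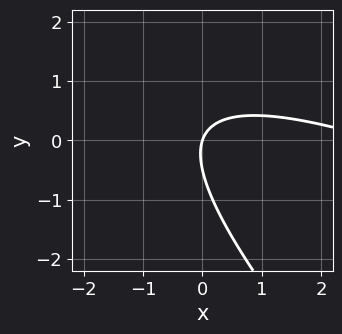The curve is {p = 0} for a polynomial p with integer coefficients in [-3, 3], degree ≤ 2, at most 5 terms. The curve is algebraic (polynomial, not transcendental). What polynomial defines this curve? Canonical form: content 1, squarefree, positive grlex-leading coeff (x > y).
x^2 + 3*x*y + 2*y^2 - 3*x + y

deg p = 2. A generic line meets the curve in up to 2 points.
Reading off the gridlines: it crosses the x-axis at the gridline x = 0; it meets the y-axis at y = 0 (among the integer gridlines).
The integer polynomial consistent with all of this is the stated p.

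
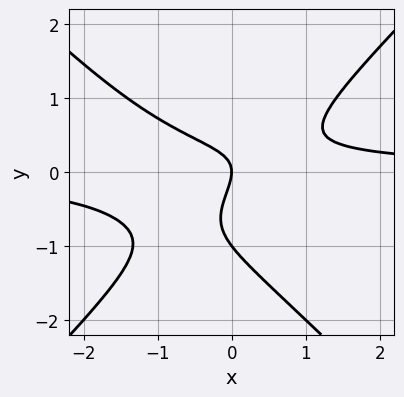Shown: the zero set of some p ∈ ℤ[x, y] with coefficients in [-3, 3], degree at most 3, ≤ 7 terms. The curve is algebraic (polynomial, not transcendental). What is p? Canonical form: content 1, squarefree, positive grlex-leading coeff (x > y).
First, the degree is 3 — the shape is more complex than any degree-2 curve.
Then, from the axis intercepts and sections: it crosses the x-axis at the gridline x = 0; the y-axis gridline crossings are at y ∈ {-1, 0}.
Finally, the integer polynomial consistent with all of this is the stated p.

3*x^2*y - 3*y^3 + 2*x*y - 3*y^2 - 2*x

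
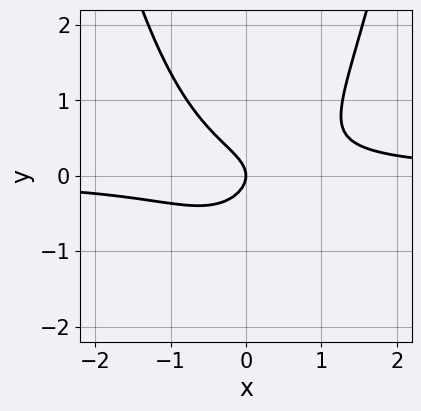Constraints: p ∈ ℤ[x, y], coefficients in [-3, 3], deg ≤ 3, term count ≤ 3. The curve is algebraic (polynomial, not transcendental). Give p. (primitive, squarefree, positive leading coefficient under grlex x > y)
2*x^2*y - 2*y^2 - x

(a) The degree is 3 — the shape is more complex than any degree-2 curve.
(b) From the visible intercepts: it meets the x-axis at x = 0 (among the integer gridlines); one y-axis crossing is at y = 0.
(c) Matching integer coefficients to the picture gives p.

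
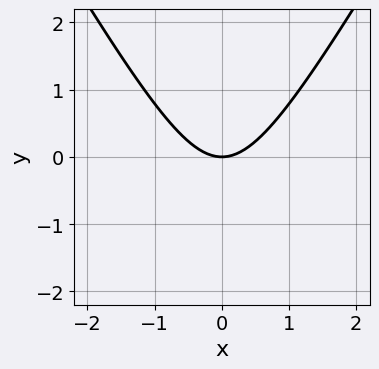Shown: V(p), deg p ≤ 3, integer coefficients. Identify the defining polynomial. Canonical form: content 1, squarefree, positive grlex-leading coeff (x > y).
3*x^2 - y^2 - 3*y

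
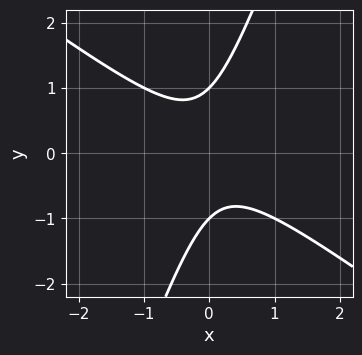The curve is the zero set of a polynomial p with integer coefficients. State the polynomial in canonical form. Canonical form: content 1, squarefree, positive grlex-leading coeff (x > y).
First, the degree is 2 — the shape is more complex than any degree-1 curve.
Next, observable constraints: among the integer gridlines, it crosses the y-axis at y ∈ {-1, 1}; no x-intercept at any integer in the box.
Finally, matching integer coefficients to the picture gives p.

2*x^2 + 2*x*y - y^2 + 1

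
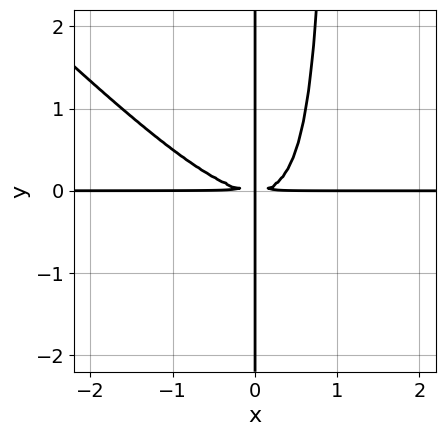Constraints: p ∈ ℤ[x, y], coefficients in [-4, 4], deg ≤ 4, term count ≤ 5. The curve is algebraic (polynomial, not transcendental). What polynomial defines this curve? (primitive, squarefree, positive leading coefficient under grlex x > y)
First, the degree is 4 — no degree-3 curve has this shape.
Next, reading off the gridlines: the visible x-axis segment lies entirely on the curve; the visible y-axis segment lies entirely on the curve.
Finally, matching integer coefficients to the picture gives p.

x^3*y + x^2*y^2 - x*y^2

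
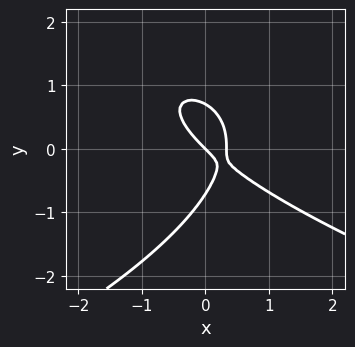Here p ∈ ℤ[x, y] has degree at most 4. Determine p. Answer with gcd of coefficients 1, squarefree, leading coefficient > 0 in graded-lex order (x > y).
deg p = 3. The shape is more complex than any degree-2 curve.
Observable constraints: it crosses the x-axis at the gridline x = 0; one y-axis crossing is at y = 0.
Matching integer coefficients to the picture gives p.

2*y^3 + 3*x^2 + 3*x*y - x - y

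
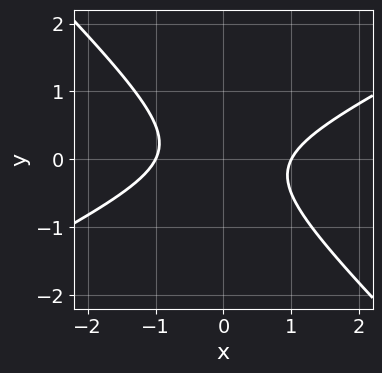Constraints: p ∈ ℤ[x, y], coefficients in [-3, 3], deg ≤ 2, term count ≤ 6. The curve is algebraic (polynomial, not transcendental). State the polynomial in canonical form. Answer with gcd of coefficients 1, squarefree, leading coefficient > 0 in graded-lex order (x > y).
First, deg p = 2.
Next, from the axis intercepts and sections: the x-axis gridline crossings are at x ∈ {-1, 1}; the curve avoids every integer y-axis point in the box.
Finally, these observations pin down the coefficients.

x^2 - x*y - 2*y^2 - 1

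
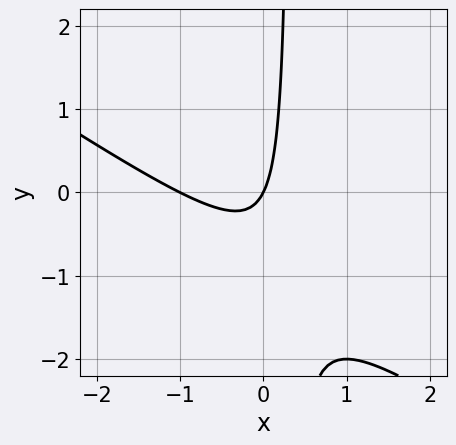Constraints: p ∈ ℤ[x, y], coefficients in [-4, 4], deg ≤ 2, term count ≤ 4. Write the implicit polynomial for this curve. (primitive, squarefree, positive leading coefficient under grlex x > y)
deg p = 2.
Against the integer gridlines: among the integer gridlines, it crosses the x-axis at x ∈ {-1, 0}; one y-axis crossing is at y = 0.
Matching integer coefficients to the picture gives p.

2*x^2 + 3*x*y + 2*x - y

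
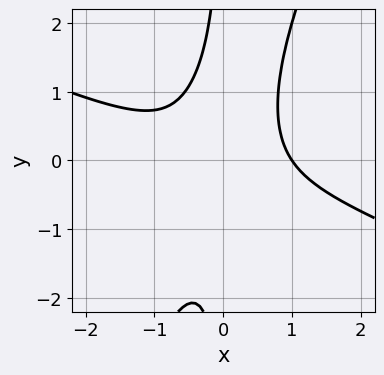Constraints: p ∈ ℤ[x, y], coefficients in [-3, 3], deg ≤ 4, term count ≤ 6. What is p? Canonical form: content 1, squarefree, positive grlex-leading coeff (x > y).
x^3 + 2*x^2*y - x*y^2 - 1

(a) The degree is 3 — the shape is more complex than any degree-2 curve.
(b) From the axis intercepts and sections: the curve avoids every integer y-axis point in the box; one x-axis crossing is at x = 1.
(c) These observations pin down the coefficients.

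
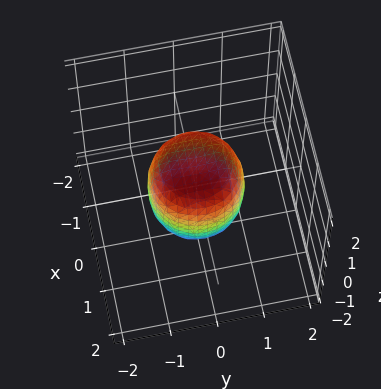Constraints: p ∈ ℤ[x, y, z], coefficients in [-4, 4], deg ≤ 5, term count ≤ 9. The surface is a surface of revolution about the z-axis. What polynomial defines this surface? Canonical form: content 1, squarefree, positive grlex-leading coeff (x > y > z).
1. Degree: no degree-3 surface has this shape, so deg p = 4.
2. By symmetry, the surface is invariant under rotation about z: p = q(x² + y², z).
3. Observable constraints: the z-axis gridline crossings are at z ∈ {-1, 1}; a circular section at z = -1 has radius between 0 and 1.
4. Solving for integer coefficients yields p as stated.

2*x^4 + 4*x^2*y^2 + 2*y^4 - x^2 - y^2 + z^2 - 1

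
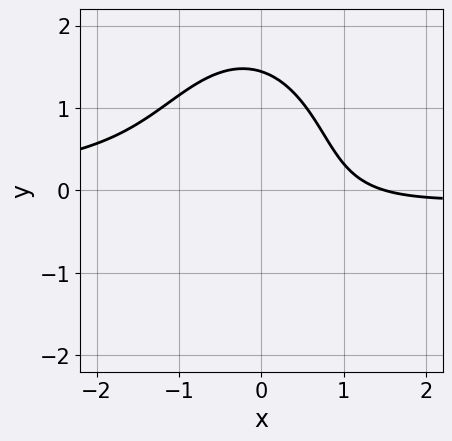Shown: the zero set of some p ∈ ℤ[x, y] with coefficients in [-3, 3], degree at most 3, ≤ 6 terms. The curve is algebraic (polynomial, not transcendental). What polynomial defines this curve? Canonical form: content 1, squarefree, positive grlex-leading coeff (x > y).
3*x^2*y + y^3 + 2*x - 3

First, the degree is 3 — the shape is more complex than any degree-2 curve.
Finally, matching integer coefficients to the picture gives p.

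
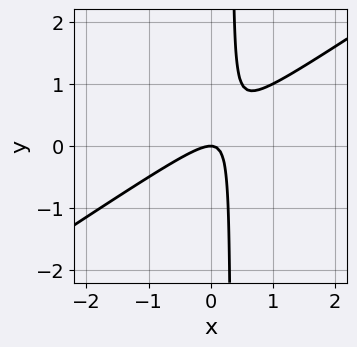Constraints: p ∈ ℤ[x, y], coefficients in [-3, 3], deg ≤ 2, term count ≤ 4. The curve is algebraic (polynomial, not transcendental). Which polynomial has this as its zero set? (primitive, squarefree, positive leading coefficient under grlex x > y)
2*x^2 - 3*x*y + y

(a) The degree is 2 — no degree-1 curve has this shape.
(b) From the axis intercepts and sections: one y-axis crossing is at y = 0; it meets the x-axis at x = 0 (among the integer gridlines).
(c) Fitting integer coefficients to these (and the overall shape) gives p.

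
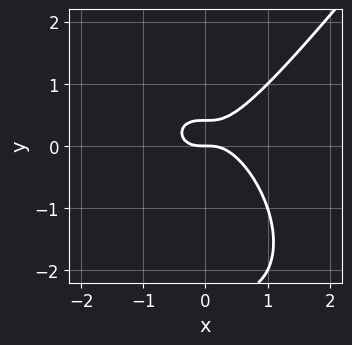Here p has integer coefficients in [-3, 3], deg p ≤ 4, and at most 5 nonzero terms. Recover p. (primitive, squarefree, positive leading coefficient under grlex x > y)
1. deg p = 3. The shape is more complex than any degree-2 curve.
2. From the visible intercepts: it meets the y-axis at y = 0 (among the integer gridlines); it meets the x-axis at x = 0 (among the integer gridlines).
3. Putting this together gives p.

2*x^3 - y^3 - 2*y^2 + y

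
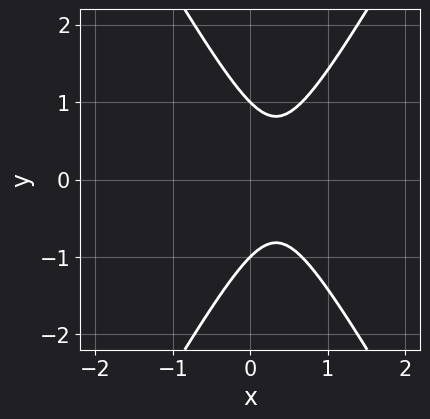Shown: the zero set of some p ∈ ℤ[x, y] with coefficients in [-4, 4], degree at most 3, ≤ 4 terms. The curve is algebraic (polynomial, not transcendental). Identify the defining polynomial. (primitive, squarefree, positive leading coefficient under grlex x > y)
3*x^2 - y^2 - 2*x + 1

(a) The degree is 2 — no degree-1 curve has this shape.
(b) Symmetries: mirror symmetry y ↦ −y ⇒ only even powers of y.
(c) From the axis intercepts and sections: among the integer gridlines, it crosses the y-axis at y ∈ {-1, 1}; no x-intercept at any integer in the box.
(d) Putting this together gives p.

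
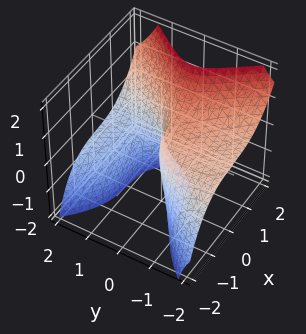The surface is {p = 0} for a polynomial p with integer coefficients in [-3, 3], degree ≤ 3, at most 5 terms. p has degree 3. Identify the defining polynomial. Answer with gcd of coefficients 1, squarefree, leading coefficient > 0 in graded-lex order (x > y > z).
First, deg p = 3.
Next, observable constraints: it crosses the z-axis at the gridline z = 0; one x-axis crossing is at x = 0; it meets the y-axis at y = 0 (among the integer gridlines).
Finally, putting this together gives p.

2*x^3 - 3*y^2*z - z^2 + x - 3*y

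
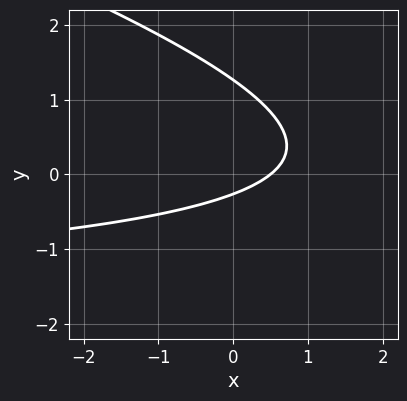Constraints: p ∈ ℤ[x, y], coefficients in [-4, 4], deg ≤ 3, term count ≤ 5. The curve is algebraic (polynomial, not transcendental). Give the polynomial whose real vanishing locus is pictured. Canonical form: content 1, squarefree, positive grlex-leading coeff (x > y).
x*y + 3*y^2 + 2*x - 3*y - 1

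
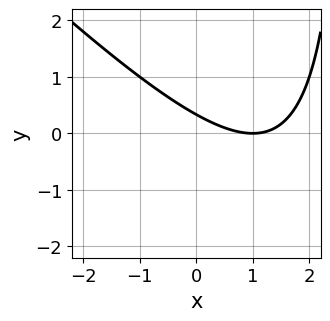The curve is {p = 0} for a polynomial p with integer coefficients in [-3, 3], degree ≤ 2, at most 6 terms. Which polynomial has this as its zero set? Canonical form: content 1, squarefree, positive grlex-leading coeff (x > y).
x^2 + x*y - 2*x - 3*y + 1

(a) Degree: the shape is more complex than any degree-1 curve, so deg p = 2.
(b) Observable constraints: one x-axis crossing is at x = 1.
(c) The integer polynomial consistent with all of this is the stated p.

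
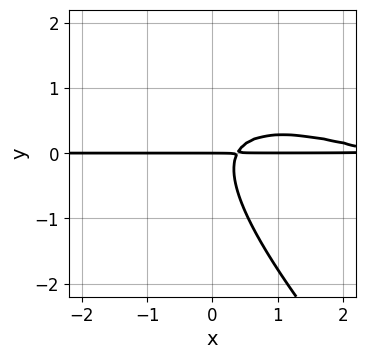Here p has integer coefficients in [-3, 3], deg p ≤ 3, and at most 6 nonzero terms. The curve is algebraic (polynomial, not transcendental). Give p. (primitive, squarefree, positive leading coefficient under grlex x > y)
x^2*y + 3*x*y^2 + 2*y^3 - 3*x*y + y

First, degree: no degree-2 curve has this shape, so deg p = 3.
Next, against the integer gridlines: it meets the y-axis at y = 0 (among the integer gridlines); the visible x-axis segment lies entirely on the curve.
Finally, assembling these constraints gives the stated polynomial.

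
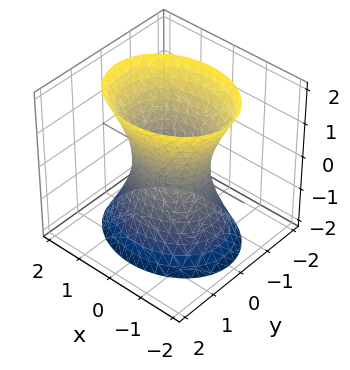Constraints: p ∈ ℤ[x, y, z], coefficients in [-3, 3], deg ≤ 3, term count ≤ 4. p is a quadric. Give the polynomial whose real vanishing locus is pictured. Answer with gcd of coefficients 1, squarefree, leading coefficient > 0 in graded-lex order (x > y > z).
2*x^2 + 3*y^2 - z^2 - 2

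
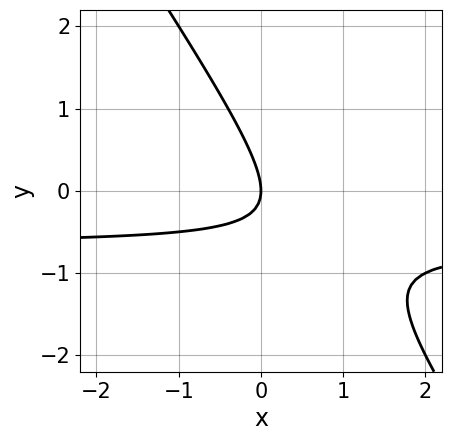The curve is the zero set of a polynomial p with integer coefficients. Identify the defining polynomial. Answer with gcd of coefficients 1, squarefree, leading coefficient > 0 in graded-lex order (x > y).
3*x*y + 2*y^2 + 2*x

First, the degree is 2 — no degree-1 curve has this shape.
Then, against the integer gridlines: one y-axis crossing is at y = 0; it meets the x-axis at x = 0 (among the integer gridlines).
Finally, solving for integer coefficients yields p as stated.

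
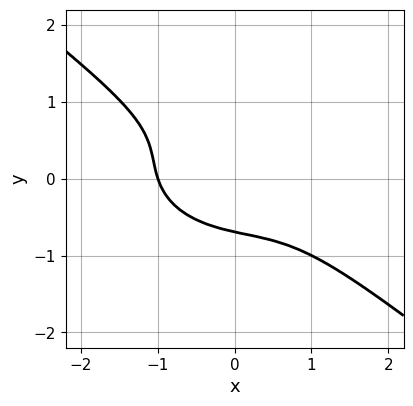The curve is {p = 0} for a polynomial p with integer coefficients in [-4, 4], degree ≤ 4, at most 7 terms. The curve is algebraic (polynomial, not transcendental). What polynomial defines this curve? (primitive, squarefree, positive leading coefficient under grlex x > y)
Degree: a generic line meets the curve in up to 3 points, so deg p = 3.
From the axis intercepts and sections: one x-axis crossing is at x = -1.
These observations pin down the coefficients.

x^3 + x^2*y + 2*x*y^2 + 3*y^3 + 1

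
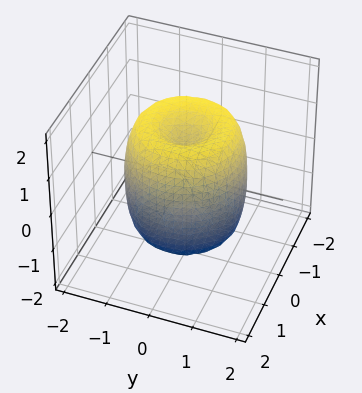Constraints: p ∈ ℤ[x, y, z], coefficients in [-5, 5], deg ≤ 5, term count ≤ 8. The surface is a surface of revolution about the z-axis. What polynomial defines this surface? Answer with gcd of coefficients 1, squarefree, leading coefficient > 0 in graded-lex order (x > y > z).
2*x^4 + 4*x^2*y^2 + 2*y^4 - 3*x^2 - 3*y^2 + z^2 - 1

1. The degree is 4 — the shape is more complex than any degree-3 surface.
2. By symmetry, the surface is invariant under rotation about z: p = q(x² + y², z).
3. Against the integer gridlines: among the integer gridlines, it crosses the z-axis at z ∈ {-1, 1}; a circular section at z = 1 has radius between 1 and 2.
4. Assembling these constraints gives the stated polynomial.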